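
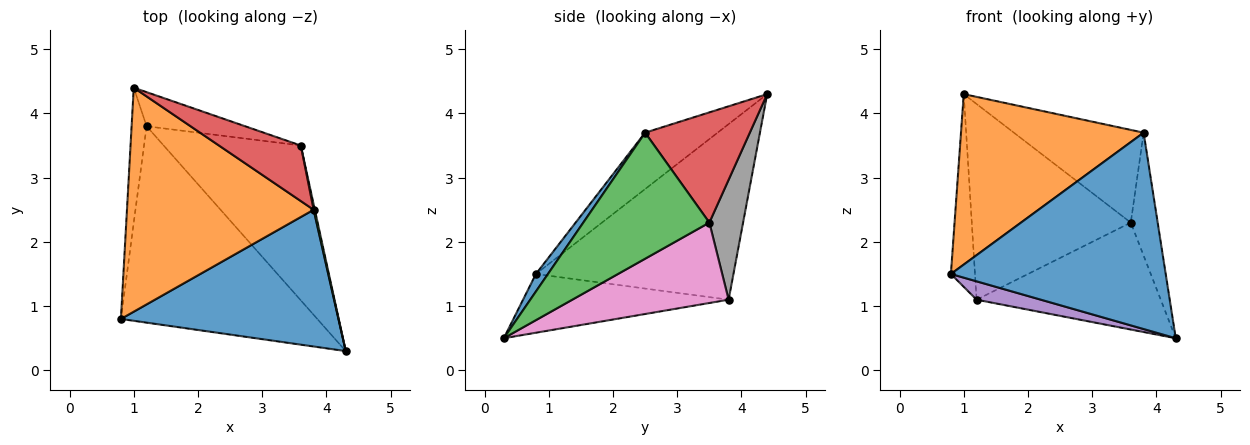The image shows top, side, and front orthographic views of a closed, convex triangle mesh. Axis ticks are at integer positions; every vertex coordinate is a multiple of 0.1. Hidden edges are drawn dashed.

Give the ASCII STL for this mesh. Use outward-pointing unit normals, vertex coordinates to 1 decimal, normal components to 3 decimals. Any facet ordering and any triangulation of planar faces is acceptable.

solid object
 facet normal 0.046 -0.820 0.571
  outer loop
   vertex 3.8 2.5 3.7
   vertex 0.8 0.8 1.5
   vertex 4.3 0.3 0.5
  endloop
 endfacet
 facet normal -0.234 -0.589 0.774
  outer loop
   vertex 3.8 2.5 3.7
   vertex 1.0 4.4 4.3
   vertex 0.8 0.8 1.5
  endloop
 endfacet
 facet normal 0.978 0.209 0.009
  outer loop
   vertex 3.8 2.5 3.7
   vertex 4.3 0.3 0.5
   vertex 3.6 3.5 2.3
  endloop
 endfacet
 facet normal 0.569 0.705 0.423
  outer loop
   vertex 3.8 2.5 3.7
   vertex 3.6 3.5 2.3
   vertex 1.0 4.4 4.3
  endloop
 endfacet
 facet normal -0.285 -0.089 -0.954
  outer loop
   vertex 1.2 3.8 1.1
   vertex 4.3 0.3 0.5
   vertex 0.8 0.8 1.5
  endloop
 endfacet
 facet normal -0.989 0.121 -0.084
  outer loop
   vertex 1.2 3.8 1.1
   vertex 0.8 0.8 1.5
   vertex 1.0 4.4 4.3
  endloop
 endfacet
 facet normal 0.435 0.512 -0.741
  outer loop
   vertex 1.2 3.8 1.1
   vertex 3.6 3.5 2.3
   vertex 4.3 0.3 0.5
  endloop
 endfacet
 facet normal 0.205 0.964 -0.168
  outer loop
   vertex 1.2 3.8 1.1
   vertex 1.0 4.4 4.3
   vertex 3.6 3.5 2.3
  endloop
 endfacet
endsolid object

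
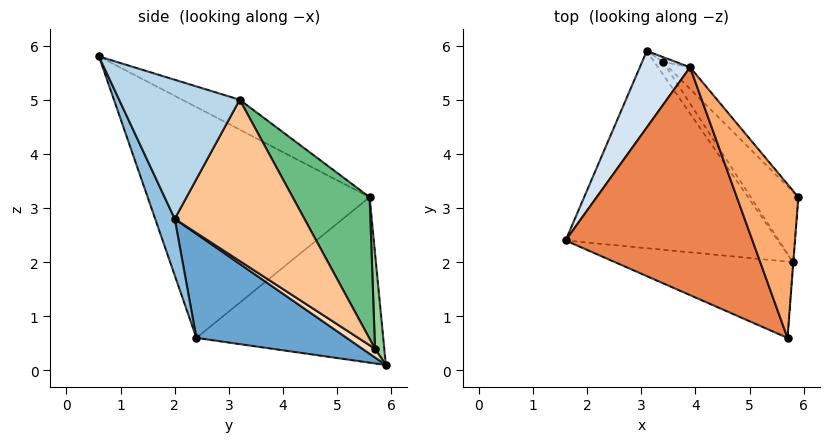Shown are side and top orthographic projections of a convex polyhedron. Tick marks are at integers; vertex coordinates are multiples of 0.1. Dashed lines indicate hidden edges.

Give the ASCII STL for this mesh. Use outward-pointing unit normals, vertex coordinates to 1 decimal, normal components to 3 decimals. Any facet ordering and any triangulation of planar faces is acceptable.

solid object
 facet normal 0.420 -0.302 -0.856
  outer loop
   vertex 5.8 2.0 2.8
   vertex 1.6 2.4 0.6
   vertex 3.1 5.9 0.1
  endloop
 endfacet
 facet normal 0.132 -0.900 -0.416
  outer loop
   vertex 5.8 2.0 2.8
   vertex 5.7 0.6 5.8
   vertex 1.6 2.4 0.6
  endloop
 endfacet
 facet normal 0.997 -0.078 -0.003
  outer loop
   vertex 5.8 2.0 2.8
   vertex 5.9 3.2 5.0
   vertex 5.7 0.6 5.8
  endloop
 endfacet
 facet normal -0.872 0.412 0.265
  outer loop
   vertex 3.9 5.6 3.2
   vertex 3.1 5.9 0.1
   vertex 1.6 2.4 0.6
  endloop
 endfacet
 facet normal -0.776 0.047 0.629
  outer loop
   vertex 3.9 5.6 3.2
   vertex 1.6 2.4 0.6
   vertex 5.7 0.6 5.8
  endloop
 endfacet
 facet normal -0.417 0.296 0.859
  outer loop
   vertex 3.9 5.6 3.2
   vertex 5.7 0.6 5.8
   vertex 5.9 3.2 5.0
  endloop
 endfacet
 facet normal 0.878 0.402 -0.259
  outer loop
   vertex 3.4 5.7 0.4
   vertex 5.9 3.2 5.0
   vertex 5.8 2.0 2.8
  endloop
 endfacet
 facet normal 0.707 0.000 -0.707
  outer loop
   vertex 3.4 5.7 0.4
   vertex 5.8 2.0 2.8
   vertex 3.1 5.9 0.1
  endloop
 endfacet
 facet normal 0.806 0.579 -0.123
  outer loop
   vertex 3.4 5.7 0.4
   vertex 3.9 5.6 3.2
   vertex 5.9 3.2 5.0
  endloop
 endfacet
 facet normal 0.607 0.790 -0.080
  outer loop
   vertex 3.4 5.7 0.4
   vertex 3.1 5.9 0.1
   vertex 3.9 5.6 3.2
  endloop
 endfacet
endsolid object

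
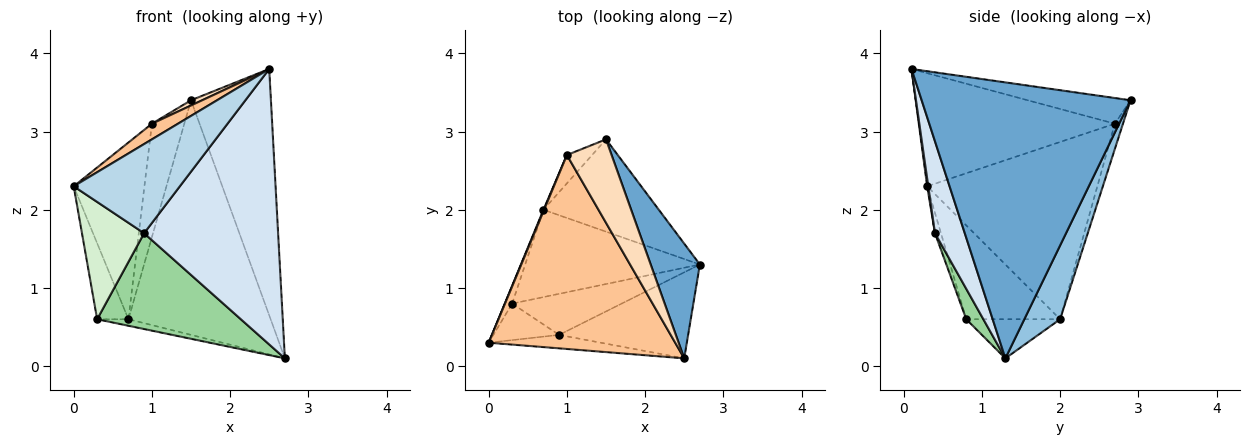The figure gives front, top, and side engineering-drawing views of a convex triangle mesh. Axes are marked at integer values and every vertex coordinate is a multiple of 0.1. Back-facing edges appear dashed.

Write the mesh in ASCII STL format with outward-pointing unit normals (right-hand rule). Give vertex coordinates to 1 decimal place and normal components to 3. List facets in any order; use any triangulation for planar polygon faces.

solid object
 facet normal 0.921 0.352 0.164
  outer loop
   vertex 2.5 0.1 3.8
   vertex 2.7 1.3 0.1
   vertex 1.5 2.9 3.4
  endloop
 endfacet
 facet normal 0.228 0.906 -0.356
  outer loop
   vertex 0.7 2.0 0.6
   vertex 1.5 2.9 3.4
   vertex 2.7 1.3 0.1
  endloop
 endfacet
 facet normal 0.010 -0.989 -0.149
  outer loop
   vertex 0.9 0.4 1.7
   vertex 2.5 0.1 3.8
   vertex 0.0 0.3 2.3
  endloop
 endfacet
 facet normal 0.208 -0.934 -0.292
  outer loop
   vertex 0.9 0.4 1.7
   vertex 2.7 1.3 0.1
   vertex 2.5 0.1 3.8
  endloop
 endfacet
 facet normal -0.923 0.384 0.003
  outer loop
   vertex 1.0 2.7 3.1
   vertex 0.7 2.0 0.6
   vertex 0.0 0.3 2.3
  endloop
 endfacet
 facet normal -0.236 0.943 -0.236
  outer loop
   vertex 1.0 2.7 3.1
   vertex 1.5 2.9 3.4
   vertex 0.7 2.0 0.6
  endloop
 endfacet
 facet normal -0.517 -0.069 0.853
  outer loop
   vertex 1.0 2.7 3.1
   vertex 0.0 0.3 2.3
   vertex 2.5 0.1 3.8
  endloop
 endfacet
 facet normal -0.498 -0.054 0.866
  outer loop
   vertex 1.0 2.7 3.1
   vertex 2.5 0.1 3.8
   vertex 1.5 2.9 3.4
  endloop
 endfacet
 facet normal -0.218 0.073 -0.973
  outer loop
   vertex 0.3 0.8 0.6
   vertex 0.7 2.0 0.6
   vertex 2.7 1.3 0.1
  endloop
 endfacet
 facet normal 0.109 -0.914 -0.392
  outer loop
   vertex 0.3 0.8 0.6
   vertex 2.7 1.3 0.1
   vertex 0.9 0.4 1.7
  endloop
 endfacet
 facet normal -0.946 0.315 -0.074
  outer loop
   vertex 0.3 0.8 0.6
   vertex 0.0 0.3 2.3
   vertex 0.7 2.0 0.6
  endloop
 endfacet
 facet normal -0.092 -0.951 -0.296
  outer loop
   vertex 0.3 0.8 0.6
   vertex 0.9 0.4 1.7
   vertex 0.0 0.3 2.3
  endloop
 endfacet
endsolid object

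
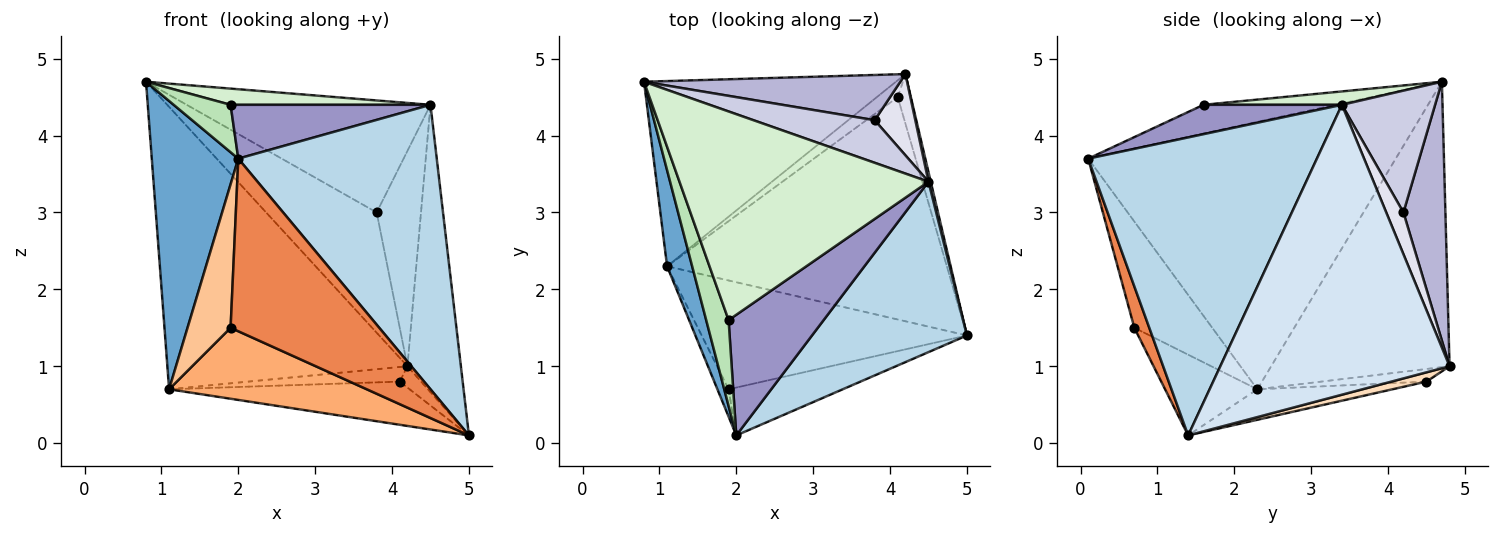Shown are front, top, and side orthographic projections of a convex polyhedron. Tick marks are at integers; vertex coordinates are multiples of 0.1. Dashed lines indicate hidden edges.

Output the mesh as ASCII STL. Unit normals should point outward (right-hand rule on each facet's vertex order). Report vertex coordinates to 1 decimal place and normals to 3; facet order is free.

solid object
 facet normal -0.959 -0.270 0.090
  outer loop
   vertex 1.1 2.3 0.7
   vertex 2.0 0.1 3.7
   vertex 0.8 4.7 4.7
  endloop
 endfacet
 facet normal -0.528 0.710 -0.466
  outer loop
   vertex 1.1 2.3 0.7
   vertex 0.8 4.7 4.7
   vertex 4.2 4.8 1.0
  endloop
 endfacet
 facet normal 0.703 -0.610 0.366
  outer loop
   vertex 4.5 3.4 4.4
   vertex 2.0 0.1 3.7
   vertex 5.0 1.4 0.1
  endloop
 endfacet
 facet normal 0.974 0.227 0.008
  outer loop
   vertex 4.5 3.4 4.4
   vertex 5.0 1.4 0.1
   vertex 4.2 4.8 1.0
  endloop
 endfacet
 facet normal 0.096 -0.959 -0.266
  outer loop
   vertex 1.9 0.7 1.5
   vertex 5.0 1.4 0.1
   vertex 2.0 0.1 3.7
  endloop
 endfacet
 facet normal -0.247 -0.529 -0.812
  outer loop
   vertex 1.9 0.7 1.5
   vertex 1.1 2.3 0.7
   vertex 5.0 1.4 0.1
  endloop
 endfacet
 facet normal -0.872 -0.482 -0.092
  outer loop
   vertex 1.9 0.7 1.5
   vertex 2.0 0.1 3.7
   vertex 1.1 2.3 0.7
  endloop
 endfacet
 facet normal 0.544 0.332 -0.770
  outer loop
   vertex 4.1 4.5 0.8
   vertex 4.2 4.8 1.0
   vertex 5.0 1.4 0.1
  endloop
 endfacet
 facet normal -0.106 0.190 -0.976
  outer loop
   vertex 4.1 4.5 0.8
   vertex 5.0 1.4 0.1
   vertex 1.1 2.3 0.7
  endloop
 endfacet
 facet normal -0.414 0.596 -0.687
  outer loop
   vertex 4.1 4.5 0.8
   vertex 1.1 2.3 0.7
   vertex 4.2 4.8 1.0
  endloop
 endfacet
 facet normal -0.747 -0.321 0.582
  outer loop
   vertex 1.9 1.6 4.4
   vertex 0.8 4.7 4.7
   vertex 2.0 0.1 3.7
  endloop
 endfacet
 facet normal 0.054 -0.077 0.996
  outer loop
   vertex 1.9 1.6 4.4
   vertex 4.5 3.4 4.4
   vertex 0.8 4.7 4.7
  endloop
 endfacet
 facet normal 0.271 -0.392 0.879
  outer loop
   vertex 1.9 1.6 4.4
   vertex 2.0 0.1 3.7
   vertex 4.5 3.4 4.4
  endloop
 endfacet
 facet normal 0.335 0.882 0.332
  outer loop
   vertex 3.8 4.2 3.0
   vertex 4.2 4.8 1.0
   vertex 0.8 4.7 4.7
  endloop
 endfacet
 facet normal 0.336 0.880 0.335
  outer loop
   vertex 3.8 4.2 3.0
   vertex 0.8 4.7 4.7
   vertex 4.5 3.4 4.4
  endloop
 endfacet
 facet normal 0.341 0.879 0.332
  outer loop
   vertex 3.8 4.2 3.0
   vertex 4.5 3.4 4.4
   vertex 4.2 4.8 1.0
  endloop
 endfacet
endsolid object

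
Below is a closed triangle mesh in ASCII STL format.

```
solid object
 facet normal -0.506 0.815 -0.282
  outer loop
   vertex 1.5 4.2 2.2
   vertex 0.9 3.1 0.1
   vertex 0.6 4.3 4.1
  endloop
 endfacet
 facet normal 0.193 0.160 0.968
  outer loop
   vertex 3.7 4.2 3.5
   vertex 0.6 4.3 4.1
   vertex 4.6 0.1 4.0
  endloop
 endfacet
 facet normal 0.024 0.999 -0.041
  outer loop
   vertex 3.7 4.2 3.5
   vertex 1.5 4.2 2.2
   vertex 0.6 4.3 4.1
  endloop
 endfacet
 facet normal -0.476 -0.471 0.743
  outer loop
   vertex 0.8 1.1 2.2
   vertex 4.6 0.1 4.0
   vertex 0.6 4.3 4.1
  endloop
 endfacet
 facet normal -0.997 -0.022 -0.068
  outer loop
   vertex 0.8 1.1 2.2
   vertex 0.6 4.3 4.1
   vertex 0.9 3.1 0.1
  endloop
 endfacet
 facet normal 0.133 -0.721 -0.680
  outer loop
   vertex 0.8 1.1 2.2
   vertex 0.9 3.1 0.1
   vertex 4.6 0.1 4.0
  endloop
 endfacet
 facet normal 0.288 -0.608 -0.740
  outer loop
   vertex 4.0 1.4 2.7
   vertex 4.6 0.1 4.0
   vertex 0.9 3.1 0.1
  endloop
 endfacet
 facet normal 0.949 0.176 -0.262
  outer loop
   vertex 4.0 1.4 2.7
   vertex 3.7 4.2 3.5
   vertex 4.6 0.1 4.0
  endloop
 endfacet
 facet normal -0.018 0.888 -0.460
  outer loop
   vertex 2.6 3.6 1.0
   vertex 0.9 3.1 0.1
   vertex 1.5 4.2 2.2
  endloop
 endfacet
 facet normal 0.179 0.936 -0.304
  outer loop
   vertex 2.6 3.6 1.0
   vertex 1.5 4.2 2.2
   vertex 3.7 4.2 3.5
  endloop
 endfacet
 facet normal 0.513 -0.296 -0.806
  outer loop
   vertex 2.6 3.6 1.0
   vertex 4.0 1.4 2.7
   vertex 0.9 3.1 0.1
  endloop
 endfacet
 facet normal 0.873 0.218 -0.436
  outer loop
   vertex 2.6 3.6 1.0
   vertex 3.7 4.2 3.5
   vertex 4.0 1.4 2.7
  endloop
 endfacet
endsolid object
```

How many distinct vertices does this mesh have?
8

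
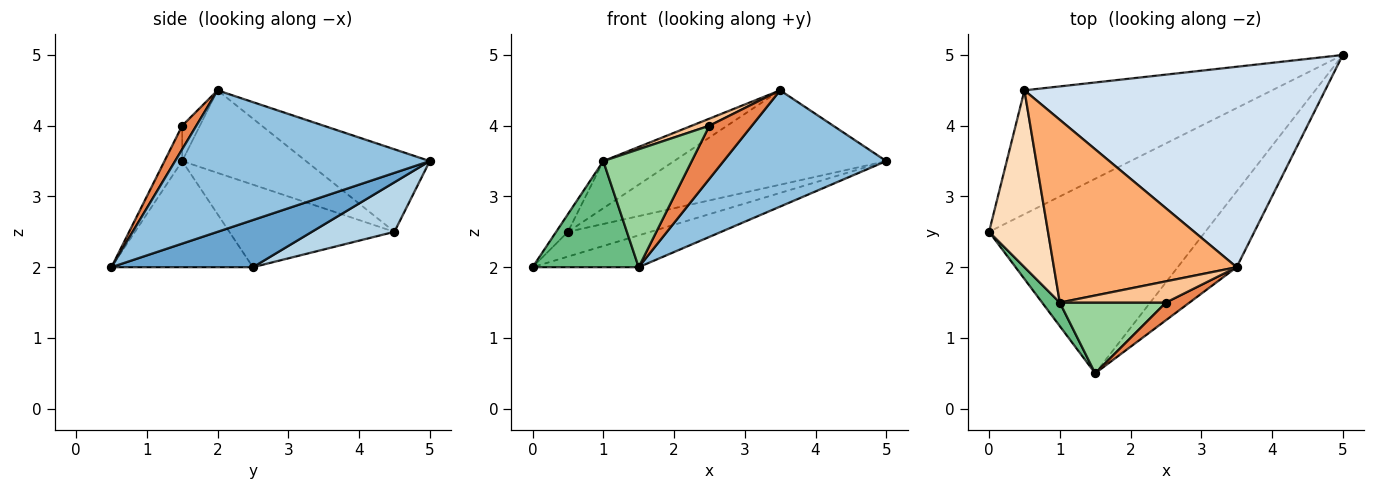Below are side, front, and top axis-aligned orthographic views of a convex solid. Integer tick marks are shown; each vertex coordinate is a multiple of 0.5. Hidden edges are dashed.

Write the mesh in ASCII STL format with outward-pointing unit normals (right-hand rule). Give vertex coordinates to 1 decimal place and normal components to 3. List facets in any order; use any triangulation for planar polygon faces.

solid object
 facet normal 0.210 0.158 -0.965
  outer loop
   vertex 1.5 0.5 2.0
   vertex 0.0 2.5 2.0
   vertex 5.0 5.0 3.5
  endloop
 endfacet
 facet normal 0.795 -0.508 -0.331
  outer loop
   vertex 3.5 2.0 4.5
   vertex 1.5 0.5 2.0
   vertex 5.0 5.0 3.5
  endloop
 endfacet
 facet normal 0.192 0.192 -0.962
  outer loop
   vertex 0.5 4.5 2.5
   vertex 5.0 5.0 3.5
   vertex 0.0 2.5 2.0
  endloop
 endfacet
 facet normal -0.241 0.413 0.878
  outer loop
   vertex 0.5 4.5 2.5
   vertex 3.5 2.0 4.5
   vertex 5.0 5.0 3.5
  endloop
 endfacet
 facet normal 0.302 -0.905 0.302
  outer loop
   vertex 2.5 1.5 4.0
   vertex 1.5 0.5 2.0
   vertex 3.5 2.0 4.5
  endloop
 endfacet
 facet normal -0.401 0.229 0.887
  outer loop
   vertex 1.0 1.5 3.5
   vertex 3.5 2.0 4.5
   vertex 0.5 4.5 2.5
  endloop
 endfacet
 facet normal -0.302 -0.302 0.905
  outer loop
   vertex 1.0 1.5 3.5
   vertex 2.5 1.5 4.0
   vertex 3.5 2.0 4.5
  endloop
 endfacet
 facet normal -0.812 0.058 0.580
  outer loop
   vertex 1.0 1.5 3.5
   vertex 0.5 4.5 2.5
   vertex 0.0 2.5 2.0
  endloop
 endfacet
 facet normal -0.793 -0.595 0.132
  outer loop
   vertex 1.0 1.5 3.5
   vertex 0.0 2.5 2.0
   vertex 1.5 0.5 2.0
  endloop
 endfacet
 facet normal -0.169 -0.845 0.507
  outer loop
   vertex 1.0 1.5 3.5
   vertex 1.5 0.5 2.0
   vertex 2.5 1.5 4.0
  endloop
 endfacet
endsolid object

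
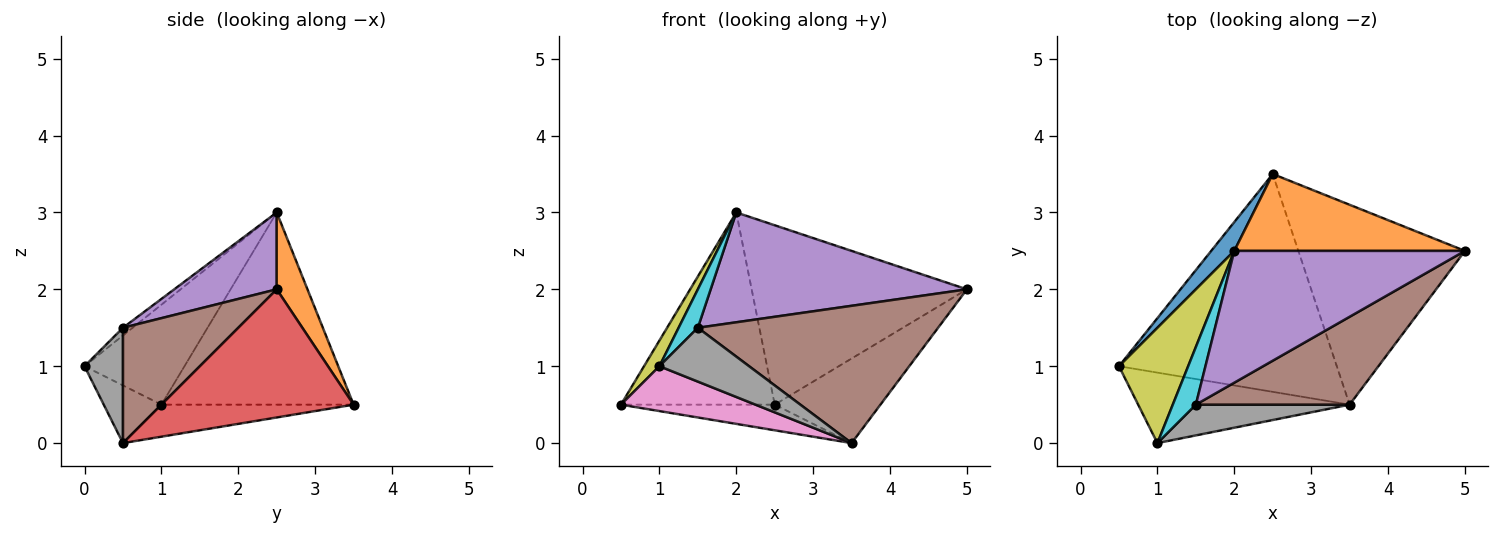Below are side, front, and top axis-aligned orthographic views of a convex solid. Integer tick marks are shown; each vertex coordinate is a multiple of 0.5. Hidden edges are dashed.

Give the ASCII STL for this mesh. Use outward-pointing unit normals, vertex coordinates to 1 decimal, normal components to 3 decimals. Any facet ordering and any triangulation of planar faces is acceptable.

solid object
 facet normal -0.777 0.622 0.093
  outer loop
   vertex 2.0 2.5 3.0
   vertex 2.5 3.5 0.5
   vertex 0.5 1.0 0.5
  endloop
 endfacet
 facet normal 0.130 0.911 0.391
  outer loop
   vertex 2.0 2.5 3.0
   vertex 5.0 2.5 2.0
   vertex 2.5 3.5 0.5
  endloop
 endfacet
 facet normal -0.145 0.116 -0.983
  outer loop
   vertex 3.5 0.5 0.0
   vertex 0.5 1.0 0.5
   vertex 2.5 3.5 0.5
  endloop
 endfacet
 facet normal 0.578 0.318 -0.751
  outer loop
   vertex 3.5 0.5 0.0
   vertex 2.5 3.5 0.5
   vertex 5.0 2.5 2.0
  endloop
 endfacet
 facet normal 0.248 -0.620 0.744
  outer loop
   vertex 1.5 0.5 1.5
   vertex 5.0 2.5 2.0
   vertex 2.0 2.5 3.0
  endloop
 endfacet
 facet normal 0.375 -0.781 0.500
  outer loop
   vertex 1.5 0.5 1.5
   vertex 3.5 0.5 0.0
   vertex 5.0 2.5 2.0
  endloop
 endfacet
 facet normal -0.224 -0.523 -0.822
  outer loop
   vertex 1.0 0.0 1.0
   vertex 0.5 1.0 0.5
   vertex 3.5 0.5 0.0
  endloop
 endfacet
 facet normal 0.349 -0.814 0.465
  outer loop
   vertex 1.0 0.0 1.0
   vertex 3.5 0.5 0.0
   vertex 1.5 0.5 1.5
  endloop
 endfacet
 facet normal -0.816 -0.125 0.565
  outer loop
   vertex 1.0 0.0 1.0
   vertex 2.0 2.5 3.0
   vertex 0.5 1.0 0.5
  endloop
 endfacet
 facet normal -0.267 -0.535 0.802
  outer loop
   vertex 1.0 0.0 1.0
   vertex 1.5 0.5 1.5
   vertex 2.0 2.5 3.0
  endloop
 endfacet
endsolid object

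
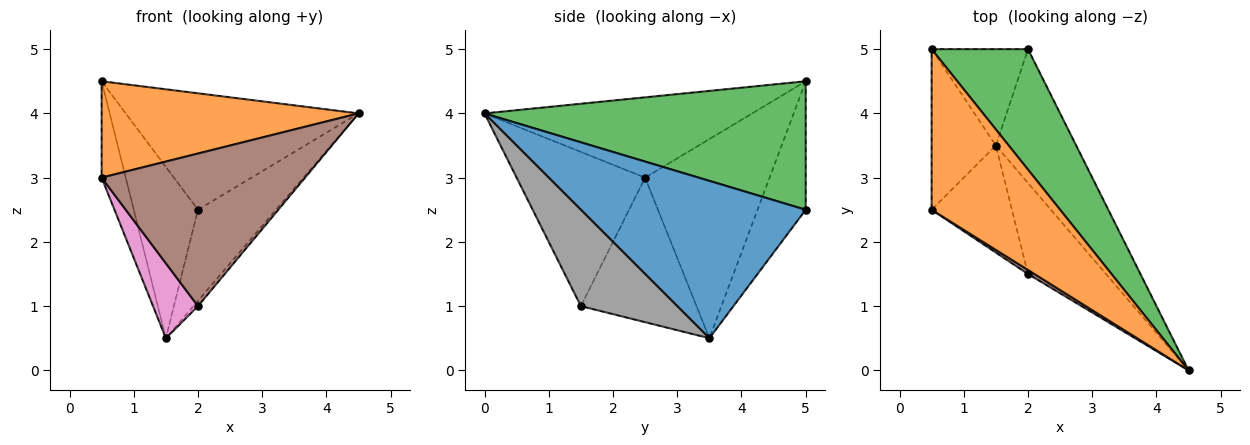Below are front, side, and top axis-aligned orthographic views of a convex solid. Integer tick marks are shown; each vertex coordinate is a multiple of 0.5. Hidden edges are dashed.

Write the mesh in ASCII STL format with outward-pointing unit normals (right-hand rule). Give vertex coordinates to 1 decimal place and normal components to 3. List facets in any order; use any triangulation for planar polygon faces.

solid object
 facet normal 0.851 0.295 -0.434
  outer loop
   vertex 1.5 3.5 0.5
   vertex 2.0 5.0 2.5
   vertex 4.5 0.0 4.0
  endloop
 endfacet
 facet normal -0.472 -0.453 0.756
  outer loop
   vertex 0.5 5.0 4.5
   vertex 0.5 2.5 3.0
   vertex 4.5 0.0 4.0
  endloop
 endfacet
 facet normal 0.692 0.502 0.519
  outer loop
   vertex 0.5 5.0 4.5
   vertex 4.5 0.0 4.0
   vertex 2.0 5.0 2.5
  endloop
 endfacet
 facet normal -0.936 0.181 -0.302
  outer loop
   vertex 0.5 5.0 4.5
   vertex 1.5 3.5 0.5
   vertex 0.5 2.5 3.0
  endloop
 endfacet
 facet normal -0.547 0.730 -0.410
  outer loop
   vertex 0.5 5.0 4.5
   vertex 2.0 5.0 2.5
   vertex 1.5 3.5 0.5
  endloop
 endfacet
 facet normal -0.534 -0.845 0.022
  outer loop
   vertex 2.0 1.5 1.0
   vertex 4.5 0.0 4.0
   vertex 0.5 2.5 3.0
  endloop
 endfacet
 facet normal -0.828 -0.322 -0.460
  outer loop
   vertex 2.0 1.5 1.0
   vertex 0.5 2.5 3.0
   vertex 1.5 3.5 0.5
  endloop
 endfacet
 facet normal 0.777 0.037 -0.629
  outer loop
   vertex 2.0 1.5 1.0
   vertex 1.5 3.5 0.5
   vertex 4.5 0.0 4.0
  endloop
 endfacet
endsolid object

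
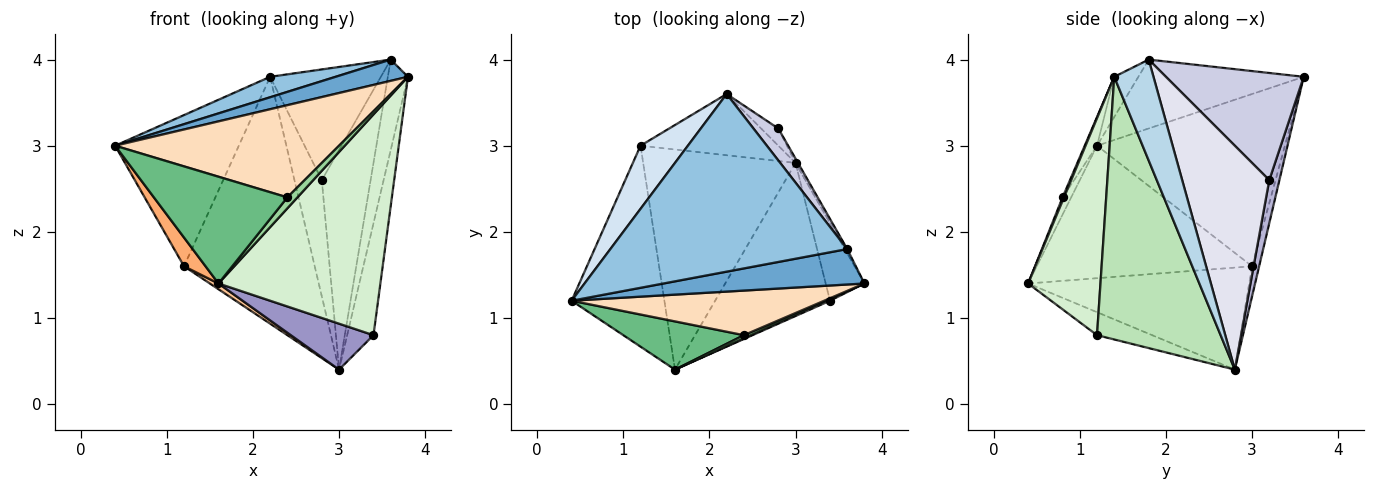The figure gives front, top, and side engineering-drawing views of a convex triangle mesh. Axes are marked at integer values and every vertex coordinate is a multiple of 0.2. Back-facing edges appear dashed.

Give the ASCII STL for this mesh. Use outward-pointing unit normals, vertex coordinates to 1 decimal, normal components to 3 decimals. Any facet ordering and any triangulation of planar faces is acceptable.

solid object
 facet normal -0.169 -0.507 0.845
  outer loop
   vertex 3.6 1.8 4.0
   vertex 0.4 1.2 3.0
   vertex 3.8 1.4 3.8
  endloop
 endfacet
 facet normal -0.278 -0.110 0.954
  outer loop
   vertex 3.6 1.8 4.0
   vertex 2.2 3.6 3.8
   vertex 0.4 1.2 3.0
  endloop
 endfacet
 facet normal 0.890 0.456 -0.022
  outer loop
   vertex 3.6 1.8 4.0
   vertex 3.8 1.4 3.8
   vertex 3.0 2.8 0.4
  endloop
 endfacet
 facet normal -0.814 0.536 0.224
  outer loop
   vertex 1.2 3.0 1.6
   vertex 0.4 1.2 3.0
   vertex 2.2 3.6 3.8
  endloop
 endfacet
 facet normal -0.053 0.969 -0.240
  outer loop
   vertex 1.2 3.0 1.6
   vertex 2.2 3.6 3.8
   vertex 3.0 2.8 0.4
  endloop
 endfacet
 facet normal -0.816 -0.082 -0.572
  outer loop
   vertex 1.2 3.0 1.6
   vertex 1.6 0.4 1.4
   vertex 0.4 1.2 3.0
  endloop
 endfacet
 facet normal -0.556 -0.022 -0.831
  outer loop
   vertex 1.2 3.0 1.6
   vertex 3.0 2.8 0.4
   vertex 1.6 0.4 1.4
  endloop
 endfacet
 facet normal -0.049 -0.899 0.435
  outer loop
   vertex 2.4 0.8 2.4
   vertex 3.8 1.4 3.8
   vertex 0.4 1.2 3.0
  endloop
 endfacet
 facet normal -0.059 -0.910 0.411
  outer loop
   vertex 2.4 0.8 2.4
   vertex 0.4 1.2 3.0
   vertex 1.6 0.4 1.4
  endloop
 endfacet
 facet normal 0.136 -0.953 0.272
  outer loop
   vertex 2.4 0.8 2.4
   vertex 1.6 0.4 1.4
   vertex 3.8 1.4 3.8
  endloop
 endfacet
 facet normal 0.968 0.206 -0.143
  outer loop
   vertex 3.4 1.2 0.8
   vertex 3.0 2.8 0.4
   vertex 3.8 1.4 3.8
  endloop
 endfacet
 facet normal 0.408 -0.913 0.006
  outer loop
   vertex 3.4 1.2 0.8
   vertex 3.8 1.4 3.8
   vertex 1.6 0.4 1.4
  endloop
 endfacet
 facet normal -0.188 -0.282 -0.941
  outer loop
   vertex 3.4 1.2 0.8
   vertex 1.6 0.4 1.4
   vertex 3.0 2.8 0.4
  endloop
 endfacet
 facet normal 0.344 0.929 -0.138
  outer loop
   vertex 2.8 3.2 2.6
   vertex 3.0 2.8 0.4
   vertex 2.2 3.6 3.8
  endloop
 endfacet
 facet normal 0.767 0.616 0.178
  outer loop
   vertex 2.8 3.2 2.6
   vertex 2.2 3.6 3.8
   vertex 3.6 1.8 4.0
  endloop
 endfacet
 facet normal 0.872 0.489 -0.010
  outer loop
   vertex 2.8 3.2 2.6
   vertex 3.6 1.8 4.0
   vertex 3.0 2.8 0.4
  endloop
 endfacet
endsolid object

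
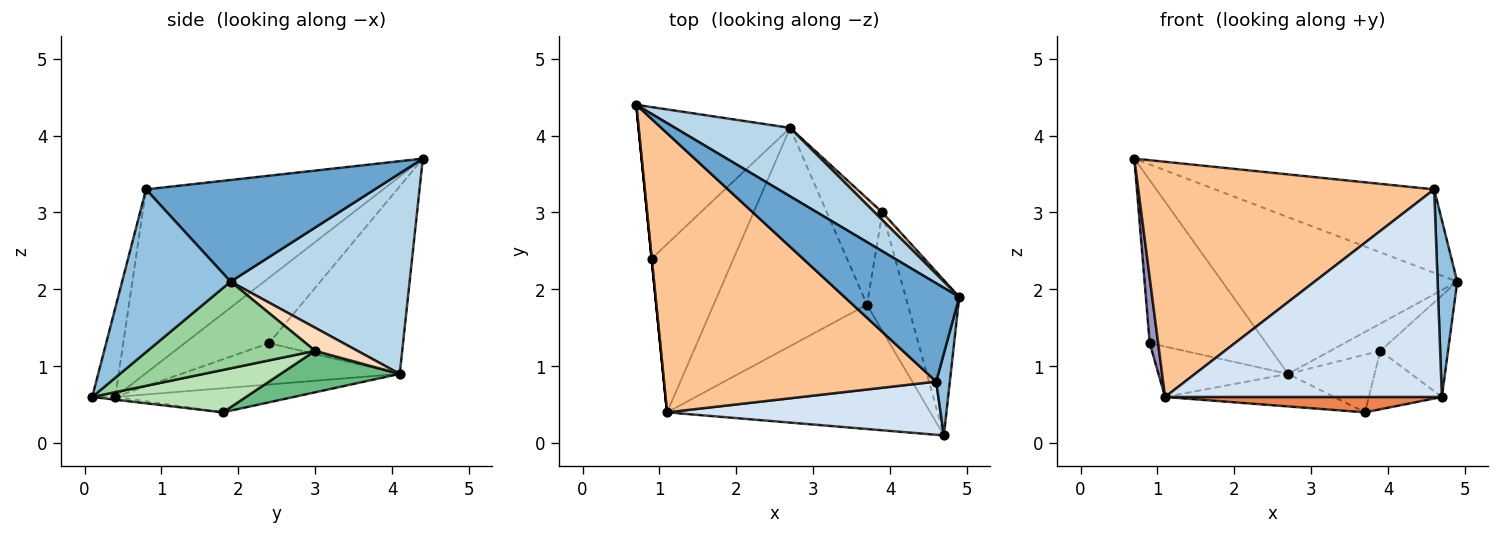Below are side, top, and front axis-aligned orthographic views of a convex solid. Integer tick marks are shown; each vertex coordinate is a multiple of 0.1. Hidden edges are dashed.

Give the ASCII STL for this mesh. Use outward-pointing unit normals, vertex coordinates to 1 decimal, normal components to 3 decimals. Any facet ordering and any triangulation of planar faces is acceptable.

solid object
 facet normal 0.560 0.536 0.632
  outer loop
   vertex 4.6 0.8 3.3
   vertex 4.9 1.9 2.1
   vertex 0.7 4.4 3.7
  endloop
 endfacet
 facet normal 0.981 -0.178 0.082
  outer loop
   vertex 4.6 0.8 3.3
   vertex 4.7 0.1 0.6
   vertex 4.9 1.9 2.1
  endloop
 endfacet
 facet normal 0.572 0.751 0.328
  outer loop
   vertex 2.7 4.1 0.9
   vertex 0.7 4.4 3.7
   vertex 4.9 1.9 2.1
  endloop
 endfacet
 facet normal -0.080 -0.966 0.247
  outer loop
   vertex 1.1 0.4 0.6
   vertex 4.7 0.1 0.6
   vertex 4.6 0.8 3.3
  endloop
 endfacet
 facet normal -0.010 -0.123 -0.992
  outer loop
   vertex 1.1 0.4 0.6
   vertex 3.7 1.8 0.4
   vertex 4.7 0.1 0.6
  endloop
 endfacet
 facet normal -0.154 0.146 -0.977
  outer loop
   vertex 1.1 0.4 0.6
   vertex 2.7 4.1 0.9
   vertex 3.7 1.8 0.4
  endloop
 endfacet
 facet normal -0.459 -0.573 0.680
  outer loop
   vertex 1.1 0.4 0.6
   vertex 4.6 0.8 3.3
   vertex 0.7 4.4 3.7
  endloop
 endfacet
 facet normal 0.631 0.746 0.210
  outer loop
   vertex 3.9 3.0 1.2
   vertex 2.7 4.1 0.9
   vertex 4.9 1.9 2.1
  endloop
 endfacet
 facet normal 0.549 0.398 -0.735
  outer loop
   vertex 3.9 3.0 1.2
   vertex 3.7 1.8 0.4
   vertex 2.7 4.1 0.9
  endloop
 endfacet
 facet normal 0.805 0.325 -0.497
  outer loop
   vertex 3.9 3.0 1.2
   vertex 4.9 1.9 2.1
   vertex 4.7 0.1 0.6
  endloop
 endfacet
 facet normal 0.682 0.324 -0.656
  outer loop
   vertex 3.9 3.0 1.2
   vertex 4.7 0.1 0.6
   vertex 3.7 1.8 0.4
  endloop
 endfacet
 facet normal -0.645 0.560 -0.520
  outer loop
   vertex 0.9 2.4 1.3
   vertex 0.7 4.4 3.7
   vertex 2.7 4.1 0.9
  endloop
 endfacet
 facet normal -0.995 -0.100 0.000
  outer loop
   vertex 0.9 2.4 1.3
   vertex 1.1 0.4 0.6
   vertex 0.7 4.4 3.7
  endloop
 endfacet
 facet normal -0.436 0.258 -0.862
  outer loop
   vertex 0.9 2.4 1.3
   vertex 2.7 4.1 0.9
   vertex 1.1 0.4 0.6
  endloop
 endfacet
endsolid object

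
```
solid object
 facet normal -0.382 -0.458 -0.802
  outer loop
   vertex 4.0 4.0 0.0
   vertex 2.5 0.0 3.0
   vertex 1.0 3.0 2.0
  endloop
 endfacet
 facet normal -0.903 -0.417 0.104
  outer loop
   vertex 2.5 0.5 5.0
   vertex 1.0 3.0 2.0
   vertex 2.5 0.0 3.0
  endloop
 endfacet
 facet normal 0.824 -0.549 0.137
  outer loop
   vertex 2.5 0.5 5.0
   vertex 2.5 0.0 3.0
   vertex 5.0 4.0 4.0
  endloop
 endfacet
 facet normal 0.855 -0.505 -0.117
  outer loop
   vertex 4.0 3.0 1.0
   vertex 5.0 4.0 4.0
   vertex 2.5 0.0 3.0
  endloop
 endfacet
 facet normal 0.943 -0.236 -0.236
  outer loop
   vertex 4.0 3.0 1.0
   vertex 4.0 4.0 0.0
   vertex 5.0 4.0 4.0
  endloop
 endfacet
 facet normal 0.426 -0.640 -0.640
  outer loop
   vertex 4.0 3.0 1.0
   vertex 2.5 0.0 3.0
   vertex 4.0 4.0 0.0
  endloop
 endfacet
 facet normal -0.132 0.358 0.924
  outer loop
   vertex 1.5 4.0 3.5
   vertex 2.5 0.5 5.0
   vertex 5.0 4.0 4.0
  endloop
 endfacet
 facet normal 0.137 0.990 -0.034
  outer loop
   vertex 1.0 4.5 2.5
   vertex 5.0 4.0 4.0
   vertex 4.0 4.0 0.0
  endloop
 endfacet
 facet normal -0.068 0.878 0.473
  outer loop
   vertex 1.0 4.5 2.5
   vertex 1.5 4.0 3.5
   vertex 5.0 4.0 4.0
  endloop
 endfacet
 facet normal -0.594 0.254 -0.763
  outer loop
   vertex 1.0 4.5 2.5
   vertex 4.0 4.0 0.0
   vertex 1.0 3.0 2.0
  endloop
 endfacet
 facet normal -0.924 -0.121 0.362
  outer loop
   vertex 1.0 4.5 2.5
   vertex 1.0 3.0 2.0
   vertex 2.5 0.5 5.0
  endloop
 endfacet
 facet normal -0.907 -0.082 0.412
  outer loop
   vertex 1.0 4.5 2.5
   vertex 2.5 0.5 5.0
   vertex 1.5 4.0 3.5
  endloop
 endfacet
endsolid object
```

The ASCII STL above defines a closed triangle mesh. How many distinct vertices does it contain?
8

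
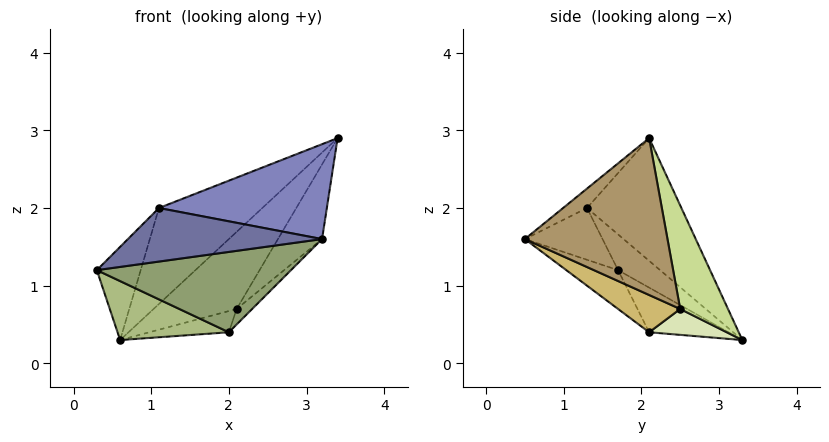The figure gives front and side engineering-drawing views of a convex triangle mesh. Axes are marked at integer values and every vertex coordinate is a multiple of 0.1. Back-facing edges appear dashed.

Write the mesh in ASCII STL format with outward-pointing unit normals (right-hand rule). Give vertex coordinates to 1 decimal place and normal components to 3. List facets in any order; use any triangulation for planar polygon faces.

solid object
 facet normal -0.370 -0.925 -0.092
  outer loop
   vertex 1.1 1.3 2.0
   vertex 0.3 1.7 1.2
   vertex 3.2 0.5 1.6
  endloop
 endfacet
 facet normal -0.088 -0.621 0.778
  outer loop
   vertex 1.1 1.3 2.0
   vertex 3.2 0.5 1.6
   vertex 3.4 2.1 2.9
  endloop
 endfacet
 facet normal -0.476 0.497 0.725
  outer loop
   vertex 1.1 1.3 2.0
   vertex 0.6 3.3 0.3
   vertex 0.3 1.7 1.2
  endloop
 endfacet
 facet normal -0.461 0.505 0.730
  outer loop
   vertex 1.1 1.3 2.0
   vertex 3.4 2.1 2.9
   vertex 0.6 3.3 0.3
  endloop
 endfacet
 facet normal -0.179 -0.673 -0.718
  outer loop
   vertex 2.0 2.1 0.4
   vertex 3.2 0.5 1.6
   vertex 0.3 1.7 1.2
  endloop
 endfacet
 facet normal -0.302 -0.424 -0.854
  outer loop
   vertex 2.0 2.1 0.4
   vertex 0.3 1.7 1.2
   vertex 0.6 3.3 0.3
  endloop
 endfacet
 facet normal 0.494 0.859 -0.136
  outer loop
   vertex 2.1 2.5 0.7
   vertex 0.6 3.3 0.3
   vertex 3.4 2.1 2.9
  endloop
 endfacet
 facet normal 0.450 0.461 -0.765
  outer loop
   vertex 2.1 2.5 0.7
   vertex 2.0 2.1 0.4
   vertex 0.6 3.3 0.3
  endloop
 endfacet
 facet normal 0.851 0.263 -0.455
  outer loop
   vertex 2.1 2.5 0.7
   vertex 3.4 2.1 2.9
   vertex 3.2 0.5 1.6
  endloop
 endfacet
 facet normal 0.815 0.204 -0.543
  outer loop
   vertex 2.1 2.5 0.7
   vertex 3.2 0.5 1.6
   vertex 2.0 2.1 0.4
  endloop
 endfacet
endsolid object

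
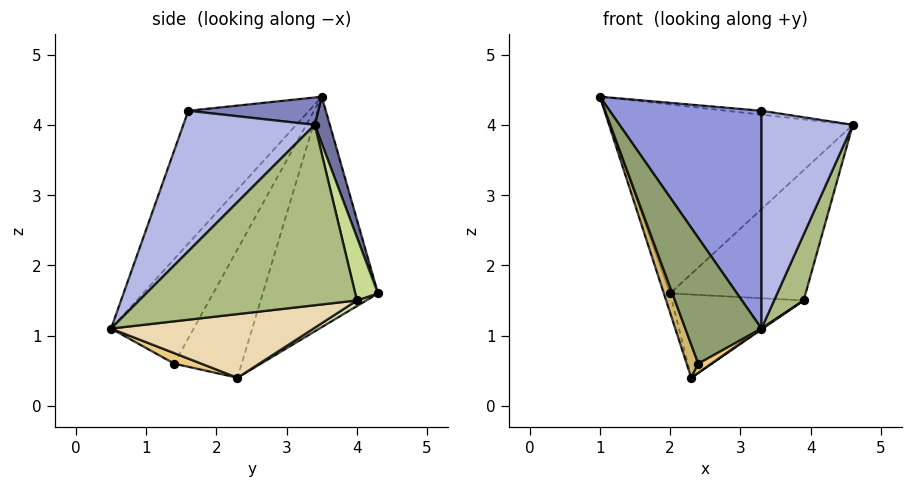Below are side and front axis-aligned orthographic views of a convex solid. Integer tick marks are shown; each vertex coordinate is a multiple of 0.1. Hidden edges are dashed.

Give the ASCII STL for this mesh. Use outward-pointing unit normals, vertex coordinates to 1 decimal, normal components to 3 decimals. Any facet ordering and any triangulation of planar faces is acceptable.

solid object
 facet normal 0.059 0.954 0.294
  outer loop
   vertex 2.0 4.3 1.6
   vertex 1.0 3.5 4.4
   vertex 4.6 3.4 4.0
  endloop
 endfacet
 facet normal 0.111 0.030 0.993
  outer loop
   vertex 3.3 1.6 4.2
   vertex 4.6 3.4 4.0
   vertex 1.0 3.5 4.4
  endloop
 endfacet
 facet normal -0.600 -0.754 0.268
  outer loop
   vertex 3.3 1.6 4.2
   vertex 1.0 3.5 4.4
   vertex 3.3 0.5 1.1
  endloop
 endfacet
 facet normal 0.805 -0.559 0.198
  outer loop
   vertex 3.3 1.6 4.2
   vertex 3.3 0.5 1.1
   vertex 4.6 3.4 4.0
  endloop
 endfacet
 facet normal -0.731 -0.674 0.103
  outer loop
   vertex 2.4 1.4 0.6
   vertex 3.3 0.5 1.1
   vertex 1.0 3.5 4.4
  endloop
 endfacet
 facet normal 0.947 -0.128 -0.296
  outer loop
   vertex 3.9 4.0 1.5
   vertex 4.6 3.4 4.0
   vertex 3.3 0.5 1.1
  endloop
 endfacet
 facet normal 0.163 0.969 0.187
  outer loop
   vertex 3.9 4.0 1.5
   vertex 2.0 4.3 1.6
   vertex 4.6 3.4 4.0
  endloop
 endfacet
 facet normal 0.037 0.518 -0.854
  outer loop
   vertex 2.3 2.3 0.4
   vertex 2.0 4.3 1.6
   vertex 3.9 4.0 1.5
  endloop
 endfacet
 facet normal -0.945 0.052 -0.323
  outer loop
   vertex 2.3 2.3 0.4
   vertex 1.0 3.5 4.4
   vertex 2.0 4.3 1.6
  endloop
 endfacet
 facet normal -0.952 -0.164 -0.260
  outer loop
   vertex 2.3 2.3 0.4
   vertex 2.4 1.4 0.6
   vertex 1.0 3.5 4.4
  endloop
 endfacet
 facet normal 0.346 -0.167 -0.923
  outer loop
   vertex 2.3 2.3 0.4
   vertex 3.3 0.5 1.1
   vertex 2.4 1.4 0.6
  endloop
 endfacet
 facet normal 0.569 -0.004 -0.822
  outer loop
   vertex 2.3 2.3 0.4
   vertex 3.9 4.0 1.5
   vertex 3.3 0.5 1.1
  endloop
 endfacet
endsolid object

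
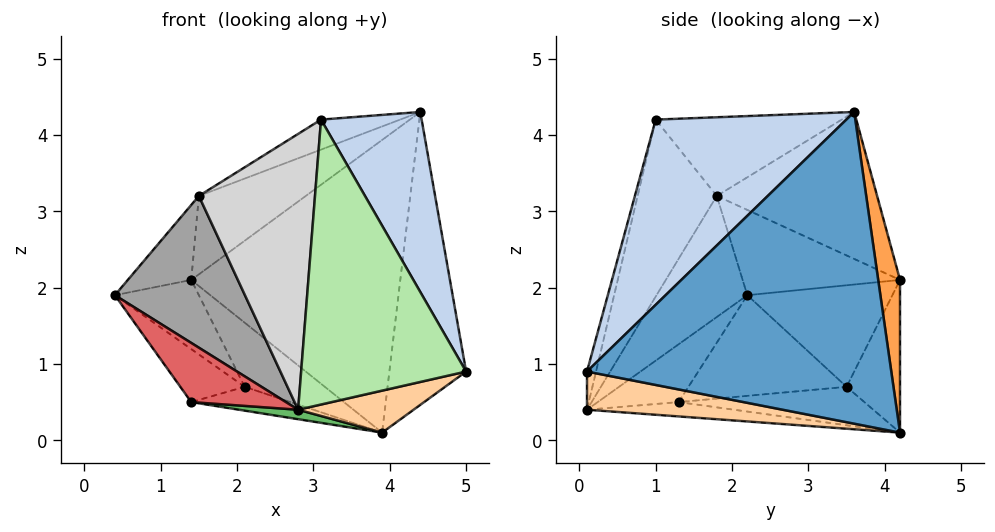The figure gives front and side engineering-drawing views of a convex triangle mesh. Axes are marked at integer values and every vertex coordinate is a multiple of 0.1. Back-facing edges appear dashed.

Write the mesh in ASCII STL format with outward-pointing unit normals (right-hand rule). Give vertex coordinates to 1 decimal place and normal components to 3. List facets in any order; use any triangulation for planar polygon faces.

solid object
 facet normal 0.967 0.244 -0.080
  outer loop
   vertex 4.4 3.6 4.3
   vertex 5.0 0.1 0.9
   vertex 3.9 4.2 0.1
  endloop
 endfacet
 facet normal 0.746 -0.394 0.537
  outer loop
   vertex 3.1 1.0 4.2
   vertex 5.0 0.1 0.9
   vertex 4.4 3.6 4.3
  endloop
 endfacet
 facet normal 0.103 0.986 0.129
  outer loop
   vertex 1.4 4.2 2.1
   vertex 4.4 3.6 4.3
   vertex 3.9 4.2 0.1
  endloop
 endfacet
 facet normal 0.220 -0.130 -0.967
  outer loop
   vertex 2.8 0.1 0.4
   vertex 3.9 4.2 0.1
   vertex 5.0 0.1 0.9
  endloop
 endfacet
 facet normal -0.108 -0.044 -0.993
  outer loop
   vertex 2.8 0.1 0.4
   vertex 1.4 1.3 0.5
   vertex 3.9 4.2 0.1
  endloop
 endfacet
 facet normal -0.053 -0.971 0.234
  outer loop
   vertex 2.8 0.1 0.4
   vertex 5.0 0.1 0.9
   vertex 3.1 1.0 4.2
  endloop
 endfacet
 facet normal -0.650 -0.760 0.025
  outer loop
   vertex 2.8 0.1 0.4
   vertex 0.4 2.2 1.9
   vertex 1.4 1.3 0.5
  endloop
 endfacet
 facet normal -0.380 0.203 -0.903
  outer loop
   vertex 2.1 3.5 0.7
   vertex 3.9 4.2 0.1
   vertex 1.4 1.3 0.5
  endloop
 endfacet
 facet normal -0.456 0.684 -0.570
  outer loop
   vertex 2.1 3.5 0.7
   vertex 1.4 4.2 2.1
   vertex 3.9 4.2 0.1
  endloop
 endfacet
 facet normal -0.687 0.280 -0.671
  outer loop
   vertex 2.1 3.5 0.7
   vertex 1.4 1.3 0.5
   vertex 0.4 2.2 1.9
  endloop
 endfacet
 facet normal -0.715 0.414 -0.564
  outer loop
   vertex 2.1 3.5 0.7
   vertex 0.4 2.2 1.9
   vertex 1.4 4.2 2.1
  endloop
 endfacet
 facet normal -0.450 0.191 0.872
  outer loop
   vertex 1.5 1.8 3.2
   vertex 3.1 1.0 4.2
   vertex 4.4 3.6 4.3
  endloop
 endfacet
 facet normal -0.511 0.341 0.789
  outer loop
   vertex 1.5 1.8 3.2
   vertex 4.4 3.6 4.3
   vertex 1.4 4.2 2.1
  endloop
 endfacet
 facet normal -0.689 0.278 0.669
  outer loop
   vertex 1.5 1.8 3.2
   vertex 1.4 4.2 2.1
   vertex 0.4 2.2 1.9
  endloop
 endfacet
 facet normal -0.558 -0.799 0.226
  outer loop
   vertex 1.5 1.8 3.2
   vertex 0.4 2.2 1.9
   vertex 2.8 0.1 0.4
  endloop
 endfacet
 facet normal -0.548 -0.803 0.234
  outer loop
   vertex 1.5 1.8 3.2
   vertex 2.8 0.1 0.4
   vertex 3.1 1.0 4.2
  endloop
 endfacet
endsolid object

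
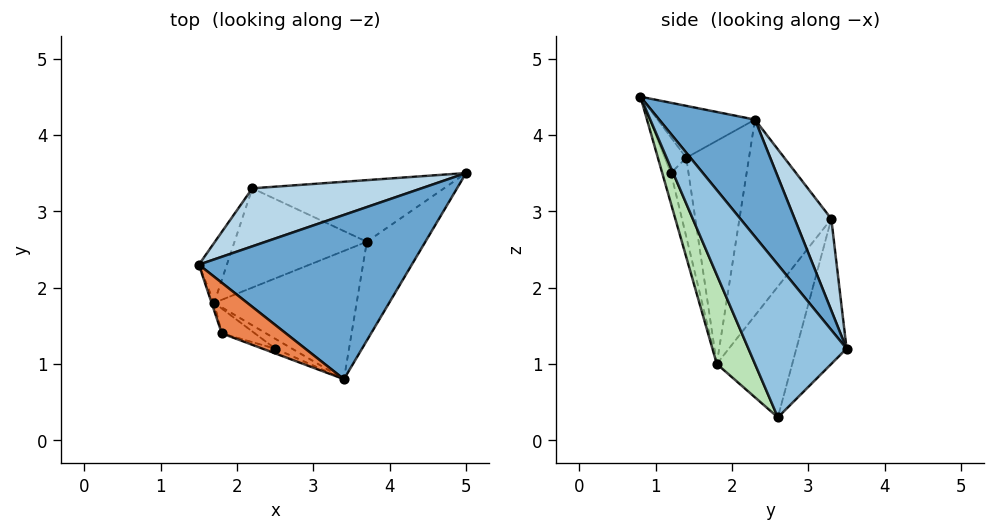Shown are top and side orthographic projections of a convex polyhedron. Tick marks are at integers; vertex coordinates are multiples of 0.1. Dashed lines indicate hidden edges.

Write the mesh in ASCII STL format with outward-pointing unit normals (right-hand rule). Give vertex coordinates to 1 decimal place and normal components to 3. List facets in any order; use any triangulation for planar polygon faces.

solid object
 facet normal 0.379 0.618 0.689
  outer loop
   vertex 3.4 0.8 4.5
   vertex 5.0 3.5 1.2
   vertex 1.5 2.3 4.2
  endloop
 endfacet
 facet normal 0.663 -0.704 -0.254
  outer loop
   vertex 3.7 2.6 0.3
   vertex 5.0 3.5 1.2
   vertex 3.4 0.8 4.5
  endloop
 endfacet
 facet normal 0.370 0.629 0.683
  outer loop
   vertex 2.2 3.3 2.9
   vertex 1.5 2.3 4.2
   vertex 5.0 3.5 1.2
  endloop
 endfacet
 facet normal -0.310 0.858 -0.410
  outer loop
   vertex 2.2 3.3 2.9
   vertex 5.0 3.5 1.2
   vertex 3.7 2.6 0.3
  endloop
 endfacet
 facet normal -0.530 -0.540 0.654
  outer loop
   vertex 1.8 1.4 3.7
   vertex 3.4 0.8 4.5
   vertex 1.5 2.3 4.2
  endloop
 endfacet
 facet normal -0.301 -0.947 -0.108
  outer loop
   vertex 2.5 1.2 3.5
   vertex 3.4 0.8 4.5
   vertex 1.8 1.4 3.7
  endloop
 endfacet
 facet normal -0.465 0.750 -0.470
  outer loop
   vertex 1.7 1.8 1.0
   vertex 2.2 3.3 2.9
   vertex 3.7 2.6 0.3
  endloop
 endfacet
 facet normal -0.306 -0.943 -0.128
  outer loop
   vertex 1.7 1.8 1.0
   vertex 2.5 1.2 3.5
   vertex 1.8 1.4 3.7
  endloop
 endfacet
 facet normal -0.882 0.454 -0.126
  outer loop
   vertex 1.7 1.8 1.0
   vertex 1.5 2.3 4.2
   vertex 2.2 3.3 2.9
  endloop
 endfacet
 facet normal -0.950 -0.311 -0.011
  outer loop
   vertex 1.7 1.8 1.0
   vertex 1.8 1.4 3.7
   vertex 1.5 2.3 4.2
  endloop
 endfacet
 facet normal 0.231 -0.900 -0.369
  outer loop
   vertex 1.7 1.8 1.0
   vertex 3.7 2.6 0.3
   vertex 3.4 0.8 4.5
  endloop
 endfacet
 facet normal -0.263 -0.954 -0.145
  outer loop
   vertex 1.7 1.8 1.0
   vertex 3.4 0.8 4.5
   vertex 2.5 1.2 3.5
  endloop
 endfacet
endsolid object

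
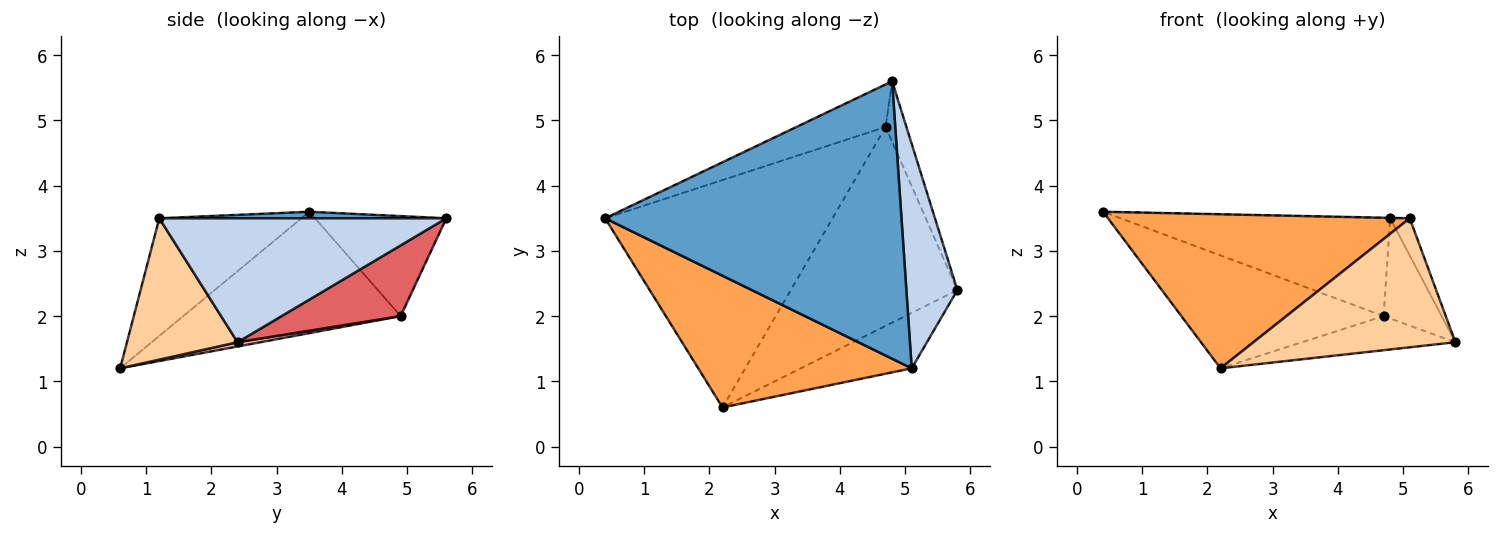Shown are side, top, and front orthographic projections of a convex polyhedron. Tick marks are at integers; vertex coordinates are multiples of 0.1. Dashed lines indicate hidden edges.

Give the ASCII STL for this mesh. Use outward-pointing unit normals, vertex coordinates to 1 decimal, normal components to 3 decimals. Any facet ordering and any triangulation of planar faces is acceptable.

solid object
 facet normal 0.022 0.002 1.000
  outer loop
   vertex 5.1 1.2 3.5
   vertex 4.8 5.6 3.5
   vertex 0.4 3.5 3.6
  endloop
 endfacet
 facet normal 0.923 0.063 0.380
  outer loop
   vertex 5.1 1.2 3.5
   vertex 5.8 2.4 1.6
   vertex 4.8 5.6 3.5
  endloop
 endfacet
 facet normal -0.337 -0.716 0.612
  outer loop
   vertex 5.1 1.2 3.5
   vertex 0.4 3.5 3.6
   vertex 2.2 0.6 1.2
  endloop
 endfacet
 facet normal 0.450 -0.821 -0.353
  outer loop
   vertex 5.1 1.2 3.5
   vertex 2.2 0.6 1.2
   vertex 5.8 2.4 1.6
  endloop
 endfacet
 facet normal -0.408 0.837 -0.364
  outer loop
   vertex 4.7 4.9 2.0
   vertex 0.4 3.5 3.6
   vertex 4.8 5.6 3.5
  endloop
 endfacet
 facet normal -0.431 0.401 -0.808
  outer loop
   vertex 4.7 4.9 2.0
   vertex 2.2 0.6 1.2
   vertex 0.4 3.5 3.6
  endloop
 endfacet
 facet normal 0.869 0.423 -0.256
  outer loop
   vertex 4.7 4.9 2.0
   vertex 4.8 5.6 3.5
   vertex 5.8 2.4 1.6
  endloop
 endfacet
 facet normal 0.025 0.169 -0.985
  outer loop
   vertex 4.7 4.9 2.0
   vertex 5.8 2.4 1.6
   vertex 2.2 0.6 1.2
  endloop
 endfacet
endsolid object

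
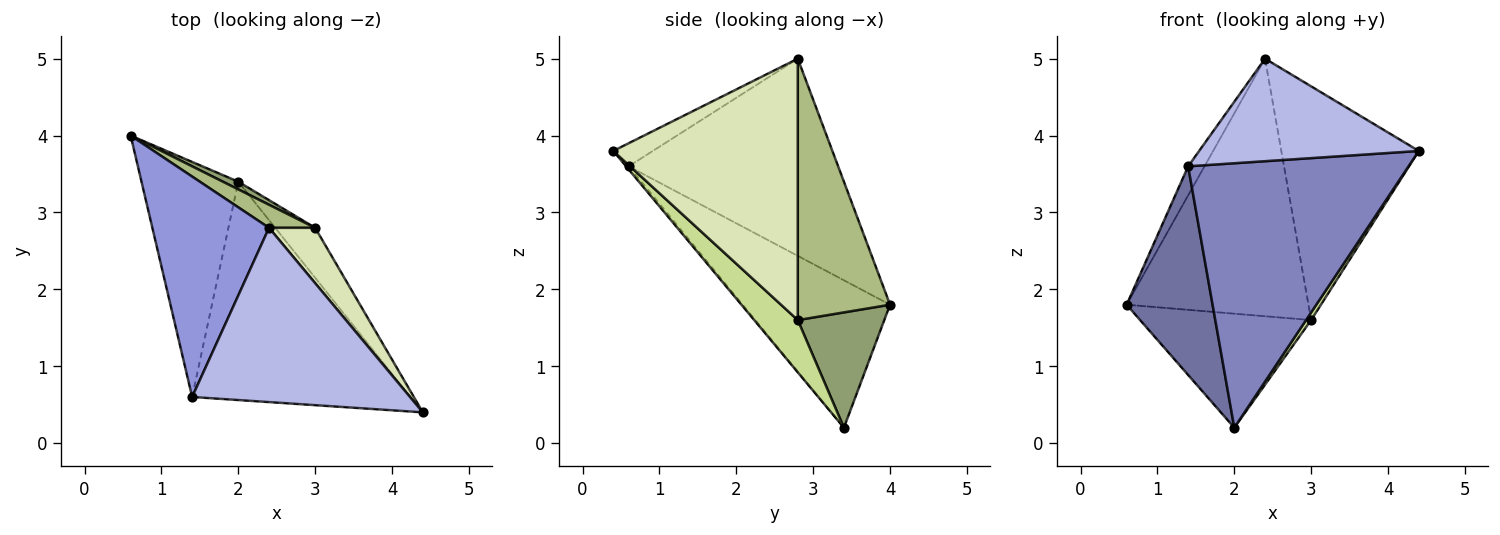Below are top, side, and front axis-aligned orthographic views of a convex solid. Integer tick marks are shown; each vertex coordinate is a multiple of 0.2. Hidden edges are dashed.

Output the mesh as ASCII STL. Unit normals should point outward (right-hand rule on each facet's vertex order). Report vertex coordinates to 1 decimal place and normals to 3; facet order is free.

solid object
 facet normal -0.752 -0.438 -0.493
  outer loop
   vertex 1.4 0.6 3.6
   vertex 0.6 4.0 1.8
   vertex 2.0 3.4 0.2
  endloop
 endfacet
 facet normal -0.009 -0.771 -0.637
  outer loop
   vertex 1.4 0.6 3.6
   vertex 2.0 3.4 0.2
   vertex 4.4 0.4 3.8
  endloop
 endfacet
 facet normal -0.859 0.067 0.508
  outer loop
   vertex 1.4 0.6 3.6
   vertex 2.4 2.8 5.0
   vertex 0.6 4.0 1.8
  endloop
 endfacet
 facet normal -0.091 -0.505 0.858
  outer loop
   vertex 1.4 0.6 3.6
   vertex 4.4 0.4 3.8
   vertex 2.4 2.8 5.0
  endloop
 endfacet
 facet normal 0.450 0.891 0.060
  outer loop
   vertex 3.0 2.8 1.6
   vertex 2.0 3.4 0.2
   vertex 0.6 4.0 1.8
  endloop
 endfacet
 facet normal 0.451 0.889 0.080
  outer loop
   vertex 3.0 2.8 1.6
   vertex 0.6 4.0 1.8
   vertex 2.4 2.8 5.0
  endloop
 endfacet
 facet normal 0.791 -0.093 -0.605
  outer loop
   vertex 3.0 2.8 1.6
   vertex 4.4 0.4 3.8
   vertex 2.0 3.4 0.2
  endloop
 endfacet
 facet normal 0.794 0.592 0.140
  outer loop
   vertex 3.0 2.8 1.6
   vertex 2.4 2.8 5.0
   vertex 4.4 0.4 3.8
  endloop
 endfacet
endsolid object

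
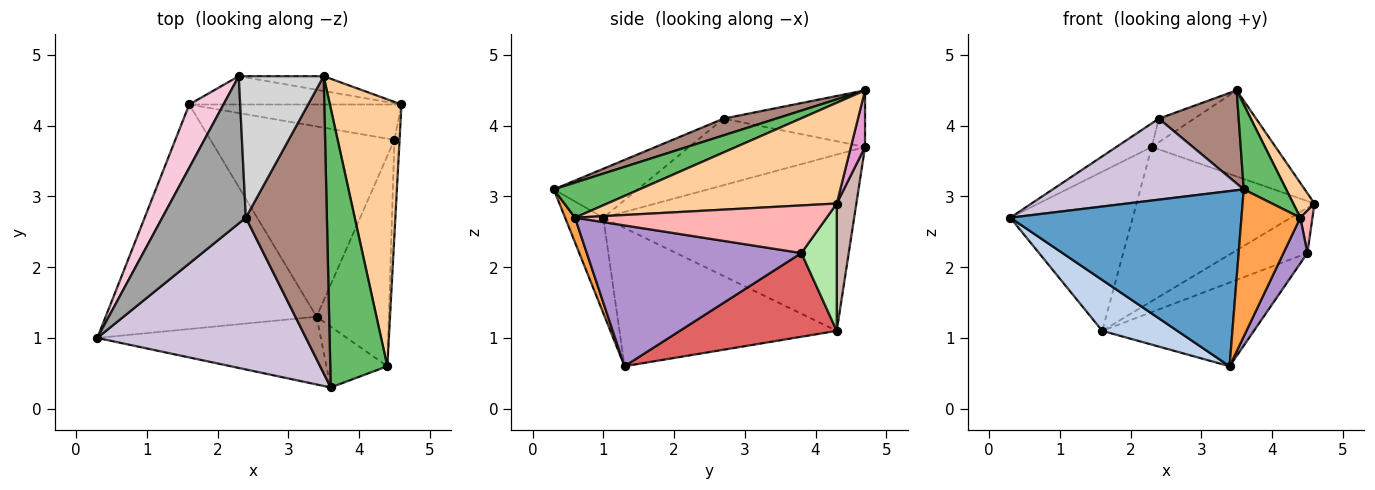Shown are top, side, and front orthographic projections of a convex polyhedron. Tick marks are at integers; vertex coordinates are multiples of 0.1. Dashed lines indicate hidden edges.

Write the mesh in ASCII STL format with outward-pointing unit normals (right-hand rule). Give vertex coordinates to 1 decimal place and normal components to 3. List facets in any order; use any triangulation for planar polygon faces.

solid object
 facet normal -0.152 -0.922 -0.357
  outer loop
   vertex 3.4 1.3 0.6
   vertex 3.6 0.3 3.1
   vertex 0.3 1.0 2.7
  endloop
 endfacet
 facet normal -0.539 -0.186 -0.822
  outer loop
   vertex 1.6 4.3 1.1
   vertex 3.4 1.3 0.6
   vertex 0.3 1.0 2.7
  endloop
 endfacet
 facet normal 0.154 -0.913 -0.378
  outer loop
   vertex 4.4 0.6 2.7
   vertex 3.6 0.3 3.1
   vertex 3.4 1.3 0.6
  endloop
 endfacet
 facet normal 0.813 -0.075 0.578
  outer loop
   vertex 4.4 0.6 2.7
   vertex 4.6 4.3 2.9
   vertex 3.5 4.7 4.5
  endloop
 endfacet
 facet normal 0.507 -0.251 0.825
  outer loop
   vertex 4.4 0.6 2.7
   vertex 3.5 4.7 4.5
   vertex 3.6 0.3 3.1
  endloop
 endfacet
 facet normal 0.347 0.739 -0.578
  outer loop
   vertex 4.5 3.8 2.2
   vertex 1.6 4.3 1.1
   vertex 4.6 4.3 2.9
  endloop
 endfacet
 facet normal 0.385 0.372 -0.845
  outer loop
   vertex 4.5 3.8 2.2
   vertex 3.4 1.3 0.6
   vertex 1.6 4.3 1.1
  endloop
 endfacet
 facet normal 0.993 -0.048 -0.108
  outer loop
   vertex 4.5 3.8 2.2
   vertex 4.6 4.3 2.9
   vertex 4.4 0.6 2.7
  endloop
 endfacet
 facet normal 0.885 -0.099 -0.454
  outer loop
   vertex 4.5 3.8 2.2
   vertex 4.4 0.6 2.7
   vertex 3.4 1.3 0.6
  endloop
 endfacet
 facet normal -0.203 -0.461 0.864
  outer loop
   vertex 2.4 2.7 4.1
   vertex 0.3 1.0 2.7
   vertex 3.6 0.3 3.1
  endloop
 endfacet
 facet normal 0.193 -0.294 0.936
  outer loop
   vertex 2.4 2.7 4.1
   vertex 3.6 0.3 3.1
   vertex 3.5 4.7 4.5
  endloop
 endfacet
 facet normal 0.108 0.978 -0.179
  outer loop
   vertex 2.3 4.7 3.7
   vertex 4.6 4.3 2.9
   vertex 1.6 4.3 1.1
  endloop
 endfacet
 facet normal 0.112 0.979 -0.168
  outer loop
   vertex 2.3 4.7 3.7
   vertex 3.5 4.7 4.5
   vertex 4.6 4.3 2.9
  endloop
 endfacet
 facet normal -0.885 0.432 0.172
  outer loop
   vertex 2.3 4.7 3.7
   vertex 1.6 4.3 1.1
   vertex 0.3 1.0 2.7
  endloop
 endfacet
 facet normal -0.618 0.124 0.776
  outer loop
   vertex 2.3 4.7 3.7
   vertex 0.3 1.0 2.7
   vertex 2.4 2.7 4.1
  endloop
 endfacet
 facet normal -0.549 0.137 0.824
  outer loop
   vertex 2.3 4.7 3.7
   vertex 2.4 2.7 4.1
   vertex 3.5 4.7 4.5
  endloop
 endfacet
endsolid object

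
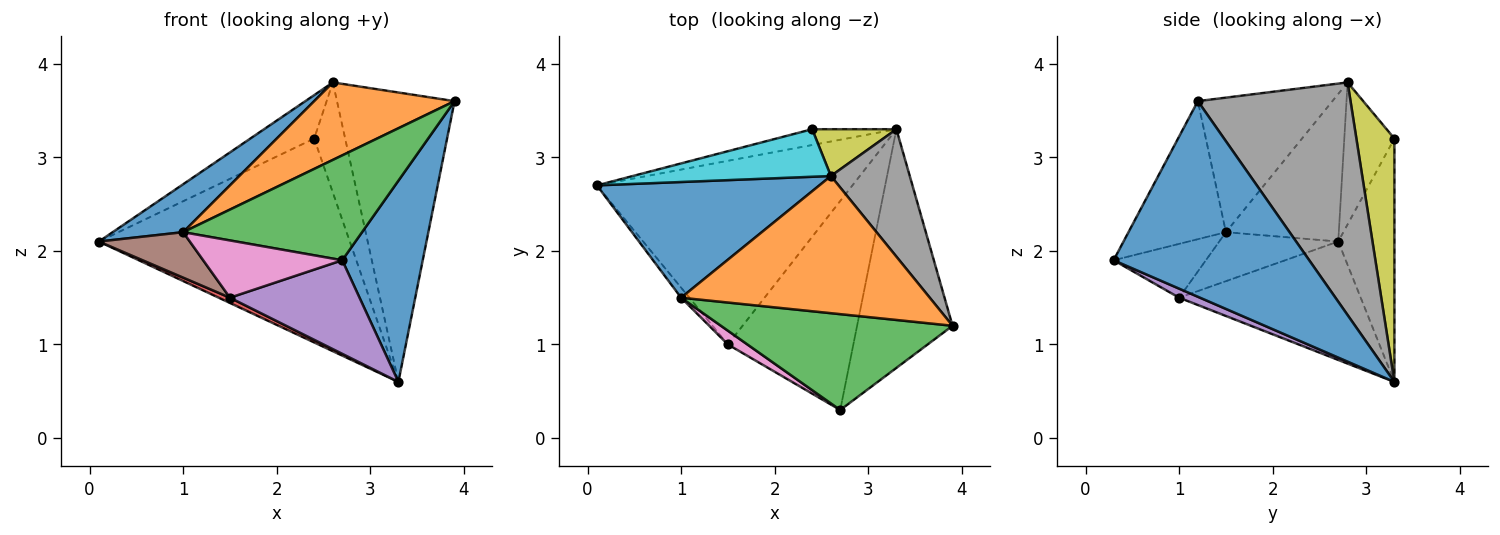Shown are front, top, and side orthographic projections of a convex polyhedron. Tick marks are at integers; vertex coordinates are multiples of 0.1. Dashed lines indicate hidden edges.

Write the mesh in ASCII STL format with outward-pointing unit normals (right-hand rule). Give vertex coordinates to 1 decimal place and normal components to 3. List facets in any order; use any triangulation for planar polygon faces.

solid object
 facet normal 0.843 -0.347 -0.411
  outer loop
   vertex 2.7 0.3 1.9
   vertex 3.3 3.3 0.6
   vertex 3.9 1.2 3.6
  endloop
 endfacet
 facet normal -0.218 0.973 -0.075
  outer loop
   vertex 2.4 3.3 3.2
   vertex 3.3 3.3 0.6
   vertex 0.1 2.7 2.1
  endloop
 endfacet
 facet normal -0.373 -0.685 0.626
  outer loop
   vertex 1.0 1.5 2.2
   vertex 2.7 0.3 1.9
   vertex 3.9 1.2 3.6
  endloop
 endfacet
 facet normal -0.420 -0.026 -0.907
  outer loop
   vertex 1.5 1.0 1.5
   vertex 0.1 2.7 2.1
   vertex 3.3 3.3 0.6
  endloop
 endfacet
 facet normal 0.066 -0.408 -0.911
  outer loop
   vertex 1.5 1.0 1.5
   vertex 3.3 3.3 0.6
   vertex 2.7 0.3 1.9
  endloop
 endfacet
 facet normal -0.788 -0.602 -0.133
  outer loop
   vertex 1.5 1.0 1.5
   vertex 1.0 1.5 2.2
   vertex 0.1 2.7 2.1
  endloop
 endfacet
 facet normal -0.542 -0.817 0.196
  outer loop
   vertex 1.5 1.0 1.5
   vertex 2.7 0.3 1.9
   vertex 1.0 1.5 2.2
  endloop
 endfacet
 facet normal 0.765 0.589 0.259
  outer loop
   vertex 2.6 2.8 3.8
   vertex 3.9 1.2 3.6
   vertex 3.3 3.3 0.6
  endloop
 endfacet
 facet normal 0.749 0.610 0.259
  outer loop
   vertex 2.6 2.8 3.8
   vertex 3.3 3.3 0.6
   vertex 2.4 3.3 3.2
  endloop
 endfacet
 facet normal -0.468 0.596 0.653
  outer loop
   vertex 2.6 2.8 3.8
   vertex 2.4 3.3 3.2
   vertex 0.1 2.7 2.1
  endloop
 endfacet
 facet normal -0.523 -0.326 0.788
  outer loop
   vertex 2.6 2.8 3.8
   vertex 0.1 2.7 2.1
   vertex 1.0 1.5 2.2
  endloop
 endfacet
 facet normal -0.426 -0.445 0.788
  outer loop
   vertex 2.6 2.8 3.8
   vertex 1.0 1.5 2.2
   vertex 3.9 1.2 3.6
  endloop
 endfacet
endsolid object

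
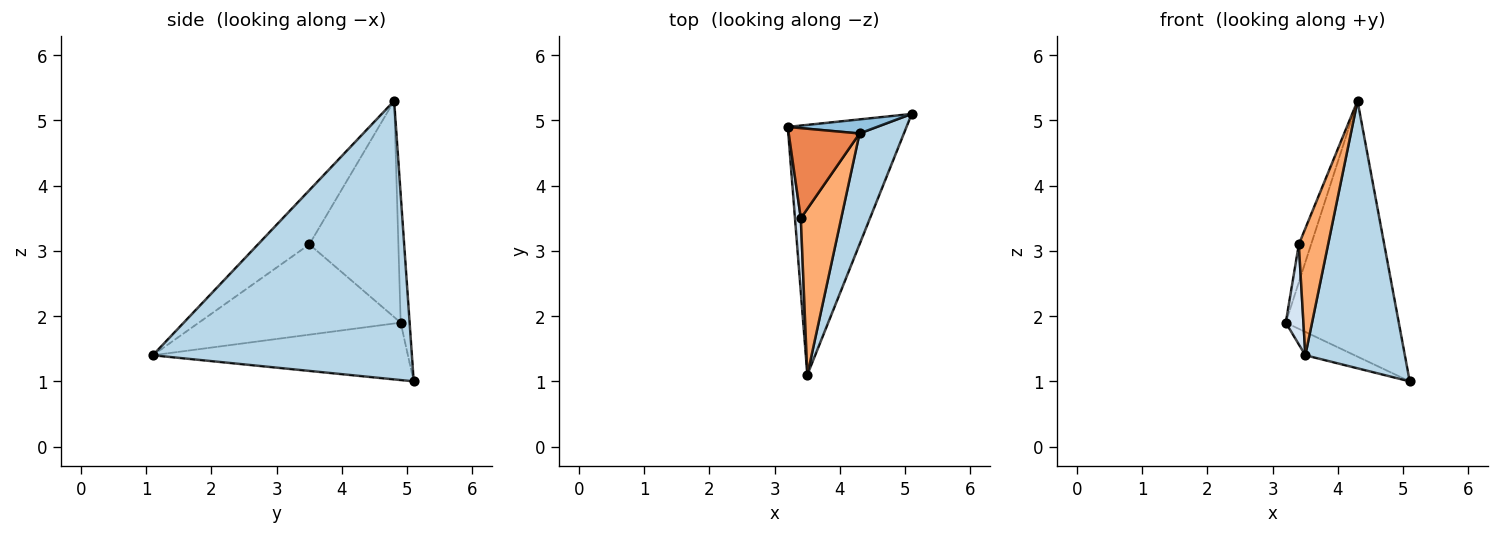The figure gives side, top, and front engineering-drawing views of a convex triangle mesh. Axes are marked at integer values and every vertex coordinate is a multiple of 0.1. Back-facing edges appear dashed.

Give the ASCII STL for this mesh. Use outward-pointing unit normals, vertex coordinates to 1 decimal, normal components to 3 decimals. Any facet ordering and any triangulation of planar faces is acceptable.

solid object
 facet normal -0.434 0.084 -0.897
  outer loop
   vertex 3.5 1.1 1.4
   vertex 3.2 4.9 1.9
   vertex 5.1 5.1 1.0
  endloop
 endfacet
 facet normal -0.079 0.995 0.055
  outer loop
   vertex 4.3 4.8 5.3
   vertex 5.1 5.1 1.0
   vertex 3.2 4.9 1.9
  endloop
 endfacet
 facet normal 0.923 -0.355 0.147
  outer loop
   vertex 4.3 4.8 5.3
   vertex 3.5 1.1 1.4
   vertex 5.1 5.1 1.0
  endloop
 endfacet
 facet normal -0.994 -0.087 0.064
  outer loop
   vertex 3.4 3.5 3.1
   vertex 3.2 4.9 1.9
   vertex 3.5 1.1 1.4
  endloop
 endfacet
 facet normal -0.942 0.130 0.309
  outer loop
   vertex 3.4 3.5 3.1
   vertex 4.3 4.8 5.3
   vertex 3.2 4.9 1.9
  endloop
 endfacet
 facet normal -0.729 -0.416 0.544
  outer loop
   vertex 3.4 3.5 3.1
   vertex 3.5 1.1 1.4
   vertex 4.3 4.8 5.3
  endloop
 endfacet
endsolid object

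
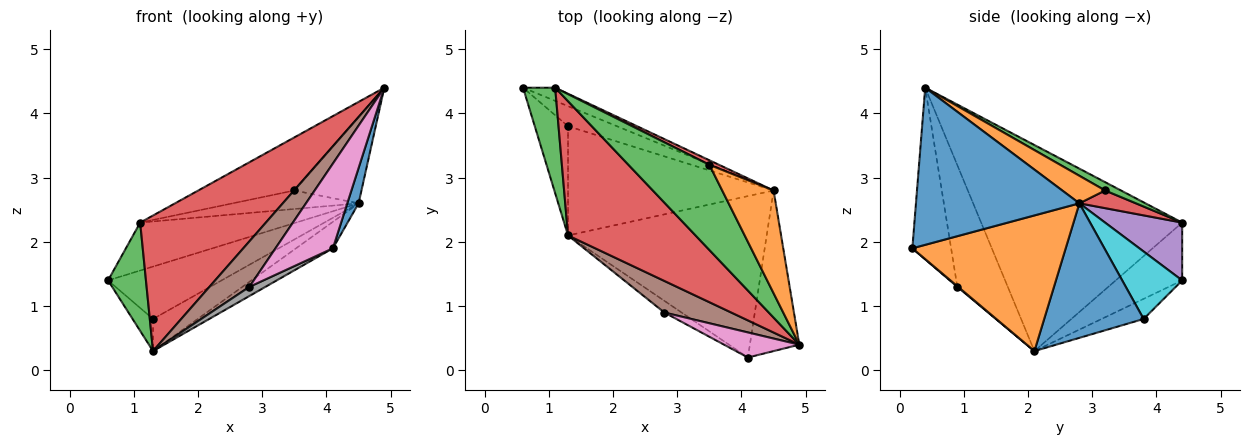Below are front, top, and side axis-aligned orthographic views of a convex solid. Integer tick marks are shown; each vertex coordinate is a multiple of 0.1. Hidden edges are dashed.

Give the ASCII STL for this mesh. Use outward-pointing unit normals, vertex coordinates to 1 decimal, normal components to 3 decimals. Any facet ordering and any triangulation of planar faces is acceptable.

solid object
 facet normal 0.952 -0.066 -0.299
  outer loop
   vertex 4.5 2.8 2.6
   vertex 4.9 0.4 4.4
   vertex 4.1 0.2 1.9
  endloop
 endfacet
 facet normal 0.559 0.134 -0.818
  outer loop
   vertex 4.5 2.8 2.6
   vertex 4.1 0.2 1.9
   vertex 1.3 2.1 0.3
  endloop
 endfacet
 facet normal -0.782 -0.446 0.435
  outer loop
   vertex 1.1 4.4 2.3
   vertex 0.6 4.4 1.4
   vertex 1.3 2.1 0.3
  endloop
 endfacet
 facet normal -0.751 -0.469 0.465
  outer loop
   vertex 1.1 4.4 2.3
   vertex 1.3 2.1 0.3
   vertex 4.9 0.4 4.4
  endloop
 endfacet
 facet normal 0.431 0.870 -0.239
  outer loop
   vertex 1.1 4.4 2.3
   vertex 4.5 2.8 2.6
   vertex 0.6 4.4 1.4
  endloop
 endfacet
 facet normal -0.720 -0.570 0.396
  outer loop
   vertex 2.8 0.9 1.3
   vertex 4.9 0.4 4.4
   vertex 1.3 2.1 0.3
  endloop
 endfacet
 facet normal -0.543 -0.805 0.238
  outer loop
   vertex 2.8 0.9 1.3
   vertex 4.1 0.2 1.9
   vertex 4.9 0.4 4.4
  endloop
 endfacet
 facet normal 0.031 -0.617 -0.786
  outer loop
   vertex 2.8 0.9 1.3
   vertex 1.3 2.1 0.3
   vertex 4.1 0.2 1.9
  endloop
 endfacet
 facet normal -0.502 0.244 -0.830
  outer loop
   vertex 1.3 3.8 0.8
   vertex 1.3 2.1 0.3
   vertex 0.6 4.4 1.4
  endloop
 endfacet
 facet normal 0.442 0.837 -0.321
  outer loop
   vertex 1.3 3.8 0.8
   vertex 0.6 4.4 1.4
   vertex 4.5 2.8 2.6
  endloop
 endfacet
 facet normal 0.532 0.239 -0.813
  outer loop
   vertex 1.3 3.8 0.8
   vertex 4.5 2.8 2.6
   vertex 1.3 2.1 0.3
  endloop
 endfacet
 facet normal 0.380 0.595 0.709
  outer loop
   vertex 3.5 3.2 2.8
   vertex 4.9 0.4 4.4
   vertex 4.5 2.8 2.6
  endloop
 endfacet
 facet normal 0.087 0.527 0.846
  outer loop
   vertex 3.5 3.2 2.8
   vertex 1.1 4.4 2.3
   vertex 4.9 0.4 4.4
  endloop
 endfacet
 facet normal 0.400 0.890 0.218
  outer loop
   vertex 3.5 3.2 2.8
   vertex 4.5 2.8 2.6
   vertex 1.1 4.4 2.3
  endloop
 endfacet
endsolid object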